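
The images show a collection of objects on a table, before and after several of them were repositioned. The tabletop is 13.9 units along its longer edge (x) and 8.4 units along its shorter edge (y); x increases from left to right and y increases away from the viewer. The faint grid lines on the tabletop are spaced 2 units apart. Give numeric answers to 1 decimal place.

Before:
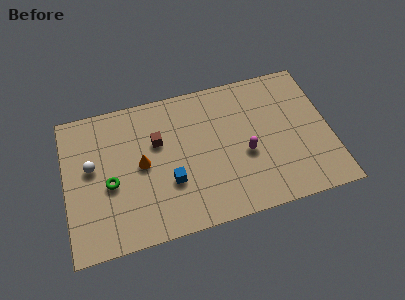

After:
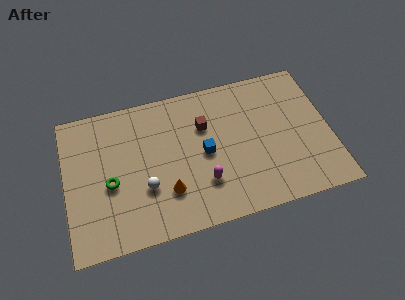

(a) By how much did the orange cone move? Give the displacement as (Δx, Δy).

(1.2, -1.9)

The orange cone started near (4.0, 4.3) and ended near (5.2, 2.4).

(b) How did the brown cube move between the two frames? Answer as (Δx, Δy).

(2.5, 0.3)

The brown cube was at about (4.9, 5.4) and moved to about (7.4, 5.7).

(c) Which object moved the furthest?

the white sphere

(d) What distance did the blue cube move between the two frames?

2.2

From (5.4, 2.9) to (7.3, 4.1), the blue cube covered √(1.9² + 1.2²) ≈ 2.2 units.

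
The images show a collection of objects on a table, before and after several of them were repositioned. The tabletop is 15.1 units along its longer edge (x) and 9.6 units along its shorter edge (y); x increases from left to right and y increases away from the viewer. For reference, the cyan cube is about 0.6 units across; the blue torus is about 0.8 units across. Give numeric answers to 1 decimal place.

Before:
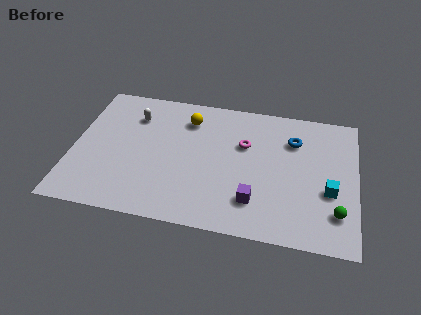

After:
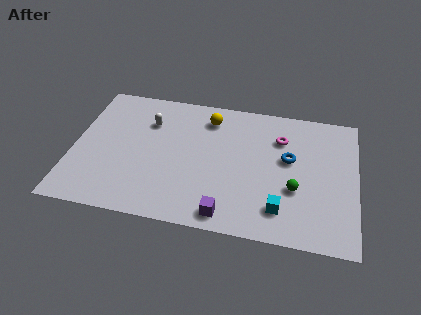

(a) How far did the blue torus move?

1.4

The blue torus moved from about (11.7, 7.0) to (11.5, 5.6), a distance of √(0.2² + 1.4²) ≈ 1.4.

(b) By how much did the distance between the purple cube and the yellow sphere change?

+0.4

Before: roughly 6.4 units apart; after: 6.8. That's 0.4 units further apart.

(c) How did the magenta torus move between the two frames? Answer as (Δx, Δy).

(1.9, 0.8)

From the two frames, the magenta torus sits at roughly (9.1, 6.2) before and (11.0, 7.0) after.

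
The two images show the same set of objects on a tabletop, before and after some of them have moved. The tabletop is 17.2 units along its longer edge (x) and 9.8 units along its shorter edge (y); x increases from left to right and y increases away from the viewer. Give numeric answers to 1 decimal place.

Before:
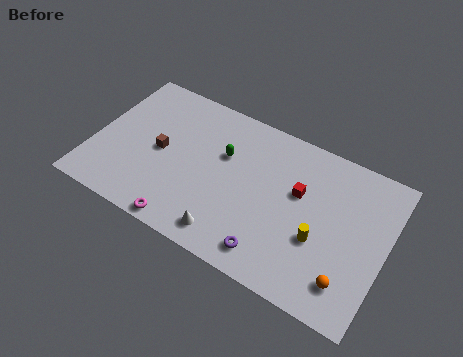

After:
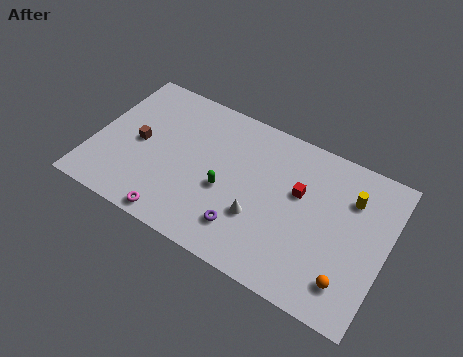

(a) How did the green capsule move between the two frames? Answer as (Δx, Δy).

(0.4, -2.2)

From the two frames, the green capsule sits at roughly (7.5, 6.3) before and (7.9, 4.1) after.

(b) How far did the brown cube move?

1.3

The brown cube moved from about (3.9, 4.8) to (2.6, 4.8), a distance of √(1.3² + 0.0²) ≈ 1.3.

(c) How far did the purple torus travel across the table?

1.8

The purple torus moved from about (11.0, 1.5) to (9.3, 2.2), a distance of √(1.7² + 0.7²) ≈ 1.8.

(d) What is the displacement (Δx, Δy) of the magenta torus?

(-0.6, 0.1)

The magenta torus was at about (6.0, 0.8) and moved to about (5.4, 0.9).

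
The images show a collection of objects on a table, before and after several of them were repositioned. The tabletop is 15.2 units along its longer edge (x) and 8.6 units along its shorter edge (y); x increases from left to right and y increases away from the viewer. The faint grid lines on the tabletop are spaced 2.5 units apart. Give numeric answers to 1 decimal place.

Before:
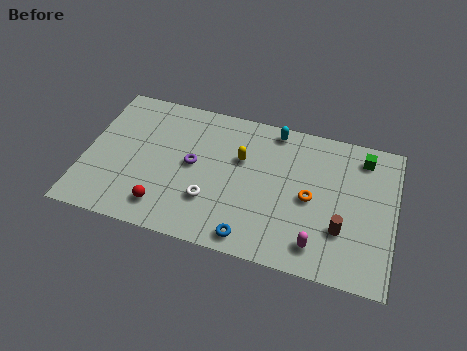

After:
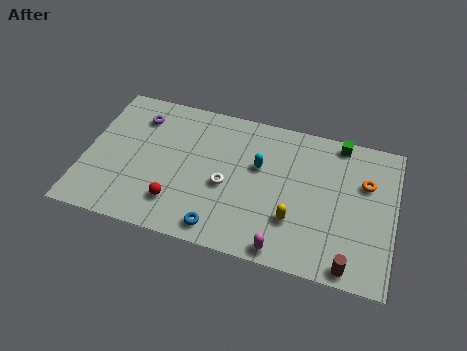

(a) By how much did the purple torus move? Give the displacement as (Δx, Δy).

(-2.9, 2.2)

The purple torus started near (5.3, 4.5) and ended near (2.4, 6.7).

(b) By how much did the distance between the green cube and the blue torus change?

+0.6

They were about 8.0 units apart before and 8.6 after — 0.6 units further apart.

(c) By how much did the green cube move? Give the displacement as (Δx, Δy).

(-1.2, 0.6)

From the two frames, the green cube sits at roughly (13.5, 7.2) before and (12.3, 7.8) after.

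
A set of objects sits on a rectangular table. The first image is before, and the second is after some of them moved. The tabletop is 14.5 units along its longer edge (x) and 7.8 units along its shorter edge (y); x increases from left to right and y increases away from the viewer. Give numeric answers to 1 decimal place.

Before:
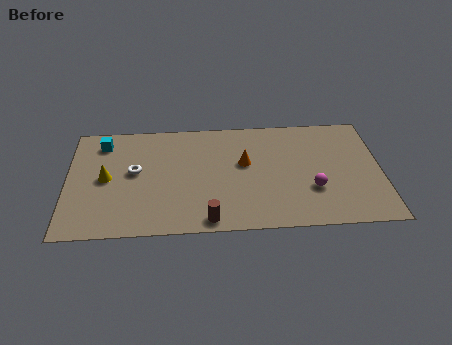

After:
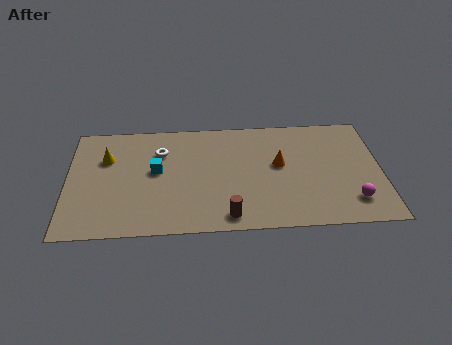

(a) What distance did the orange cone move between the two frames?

1.6

The orange cone moved from about (8.2, 4.6) to (9.8, 4.4), a distance of √(1.6² + 0.2²) ≈ 1.6.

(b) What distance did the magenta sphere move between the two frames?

2.0

The magenta sphere was near (11.3, 2.6) before and (13.1, 1.7) after, so it travelled √(1.8² + 0.9²) ≈ 2.0 units.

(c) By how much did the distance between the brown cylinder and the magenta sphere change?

+0.6

The distance was about 5.1 in the first image and 5.7 in the second, so they moved 0.6 units further apart.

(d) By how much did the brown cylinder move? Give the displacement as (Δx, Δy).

(0.9, 0.2)

From the two frames, the brown cylinder sits at roughly (6.5, 0.8) before and (7.4, 1.0) after.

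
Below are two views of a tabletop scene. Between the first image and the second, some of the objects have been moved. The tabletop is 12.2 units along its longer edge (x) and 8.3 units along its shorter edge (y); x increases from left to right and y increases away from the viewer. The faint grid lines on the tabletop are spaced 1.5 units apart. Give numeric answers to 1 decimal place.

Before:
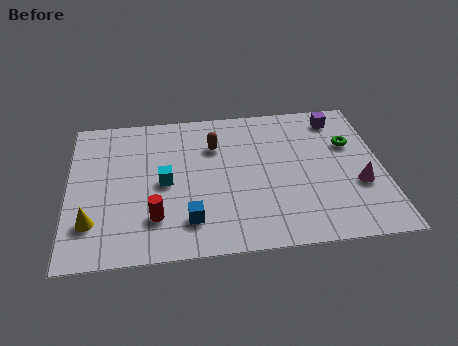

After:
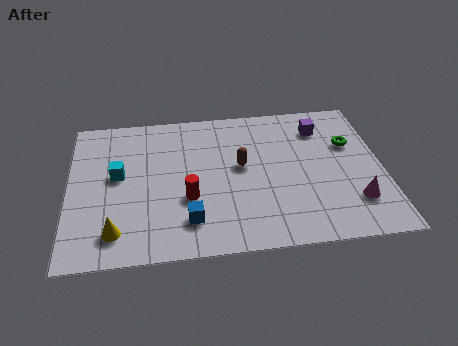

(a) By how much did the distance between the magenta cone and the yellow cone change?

-1.1

Before: roughly 10.3 units apart; after: 9.2. That's 1.1 units closer together.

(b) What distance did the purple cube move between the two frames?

0.9

From (10.6, 7.0) to (9.9, 6.5), the purple cube covered √(0.7² + 0.5²) ≈ 0.9 units.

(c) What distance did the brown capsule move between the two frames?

1.6

The brown capsule was near (5.7, 5.9) before and (6.7, 4.6) after, so it travelled √(1.0² + 1.3²) ≈ 1.6 units.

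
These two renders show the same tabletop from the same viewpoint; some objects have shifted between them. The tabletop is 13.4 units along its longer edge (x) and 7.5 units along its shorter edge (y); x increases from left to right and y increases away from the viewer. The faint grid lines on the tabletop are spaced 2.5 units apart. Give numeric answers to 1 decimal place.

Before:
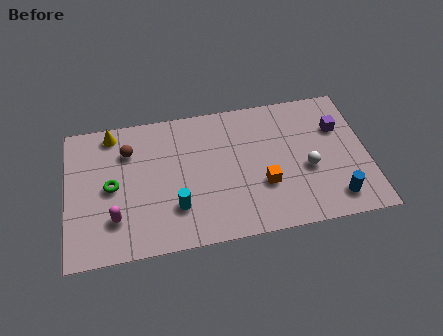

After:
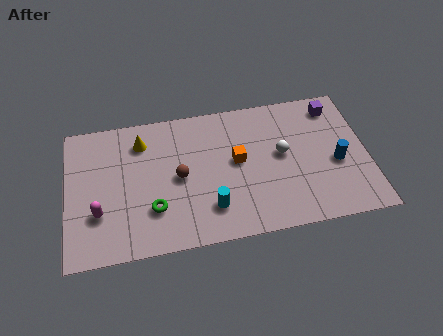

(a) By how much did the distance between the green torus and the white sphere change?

-2.6

Before: roughly 8.7 units apart; after: 6.1. That's 2.6 units closer together.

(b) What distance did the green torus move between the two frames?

2.3

The green torus was near (2.0, 3.7) before and (3.8, 2.2) after, so it travelled √(1.8² + 1.5²) ≈ 2.3 units.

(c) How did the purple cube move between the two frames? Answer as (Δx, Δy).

(-0.1, 1.2)

The purple cube started near (12.2, 5.1) and ended near (12.1, 6.3).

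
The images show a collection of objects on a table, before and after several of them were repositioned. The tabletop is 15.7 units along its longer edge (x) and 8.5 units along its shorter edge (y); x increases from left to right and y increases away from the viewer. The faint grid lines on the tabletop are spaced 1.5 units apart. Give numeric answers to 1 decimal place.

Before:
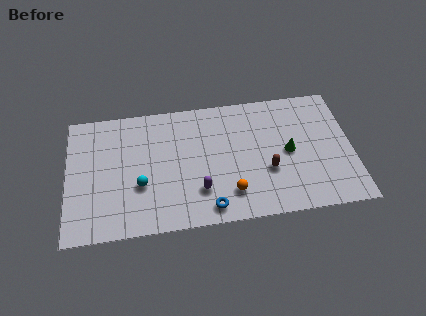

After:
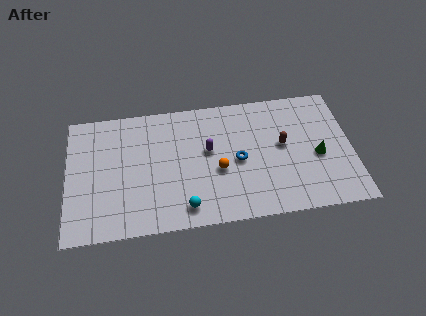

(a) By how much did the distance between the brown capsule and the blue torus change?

-1.3

Before: roughly 3.9 units apart; after: 2.6. That's 1.3 units closer together.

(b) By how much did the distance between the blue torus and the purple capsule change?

+0.5

The distance was about 1.3 in the first image and 1.8 in the second, so they moved 0.5 units further apart.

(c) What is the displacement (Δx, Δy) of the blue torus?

(1.7, 2.9)

The blue torus started near (7.7, 1.1) and ended near (9.4, 4.0).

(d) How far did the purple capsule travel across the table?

2.7

From (7.2, 2.3) to (7.8, 4.9), the purple capsule covered √(0.6² + 2.6²) ≈ 2.7 units.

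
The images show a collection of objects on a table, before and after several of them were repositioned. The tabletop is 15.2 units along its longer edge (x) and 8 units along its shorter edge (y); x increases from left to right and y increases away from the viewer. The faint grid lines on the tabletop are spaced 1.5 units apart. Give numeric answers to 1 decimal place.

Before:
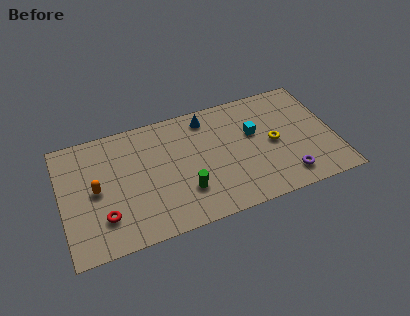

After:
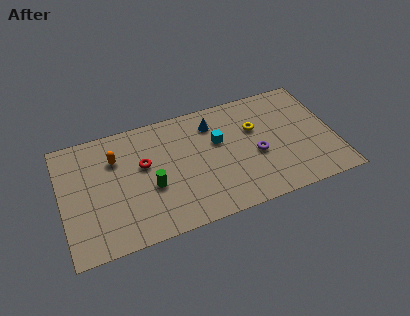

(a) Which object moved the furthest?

the red torus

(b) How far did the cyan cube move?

2.0

From (10.8, 4.9) to (8.8, 5.0), the cyan cube covered √(2.0² + 0.1²) ≈ 2.0 units.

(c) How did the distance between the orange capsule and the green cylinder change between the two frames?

-2.0

Before: roughly 5.1 units apart; after: 3.1. That's 2.0 units closer together.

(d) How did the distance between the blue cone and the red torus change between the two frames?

-3.4

Before: roughly 7.7 units apart; after: 4.3. That's 3.4 units closer together.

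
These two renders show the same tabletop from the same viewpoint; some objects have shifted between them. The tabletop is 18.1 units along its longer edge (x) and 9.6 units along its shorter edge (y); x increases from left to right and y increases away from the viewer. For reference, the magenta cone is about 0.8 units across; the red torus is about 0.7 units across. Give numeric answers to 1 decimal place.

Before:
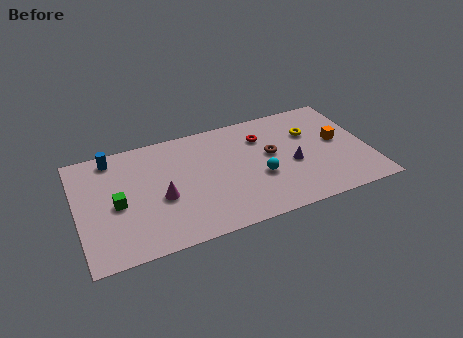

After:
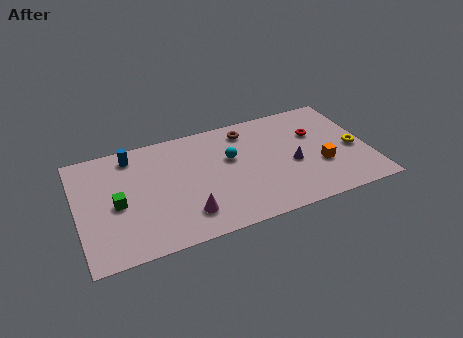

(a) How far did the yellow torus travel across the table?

3.4

The yellow torus was near (14.7, 6.5) before and (17.2, 4.2) after, so it travelled √(2.5² + 2.3²) ≈ 3.4 units.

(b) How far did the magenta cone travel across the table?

2.4

The magenta cone was near (5.1, 4.0) before and (6.5, 2.1) after, so it travelled √(1.4² + 1.9²) ≈ 2.4 units.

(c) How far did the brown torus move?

2.9

The brown torus was near (12.1, 5.4) before and (10.8, 8.0) after, so it travelled √(1.3² + 2.6²) ≈ 2.9 units.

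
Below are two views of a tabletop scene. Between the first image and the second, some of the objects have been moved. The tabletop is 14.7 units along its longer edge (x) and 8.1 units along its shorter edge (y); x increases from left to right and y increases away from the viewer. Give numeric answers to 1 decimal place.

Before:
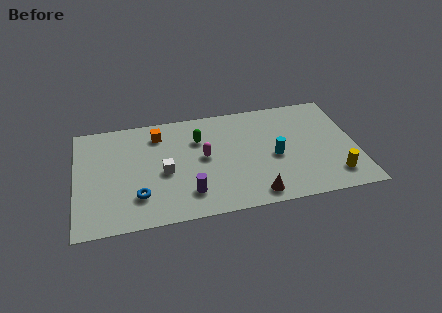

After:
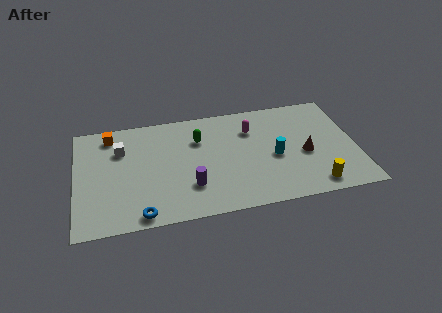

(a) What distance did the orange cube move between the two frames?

2.5

From (4.4, 6.5) to (1.9, 6.9), the orange cube covered √(2.5² + 0.4²) ≈ 2.5 units.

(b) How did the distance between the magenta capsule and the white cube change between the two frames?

+4.7

Before: roughly 2.2 units apart; after: 6.9. That's 4.7 units further apart.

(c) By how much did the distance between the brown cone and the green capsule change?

+0.5

The distance was about 5.4 in the first image and 5.9 in the second, so they moved 0.5 units further apart.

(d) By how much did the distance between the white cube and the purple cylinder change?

+2.7

Before: roughly 2.2 units apart; after: 4.9. That's 2.7 units further apart.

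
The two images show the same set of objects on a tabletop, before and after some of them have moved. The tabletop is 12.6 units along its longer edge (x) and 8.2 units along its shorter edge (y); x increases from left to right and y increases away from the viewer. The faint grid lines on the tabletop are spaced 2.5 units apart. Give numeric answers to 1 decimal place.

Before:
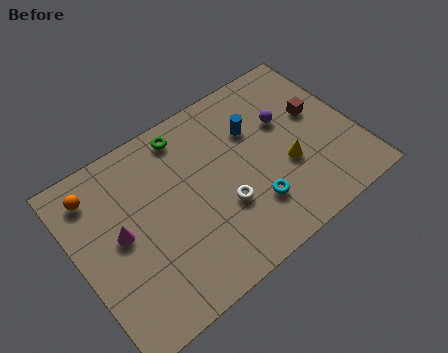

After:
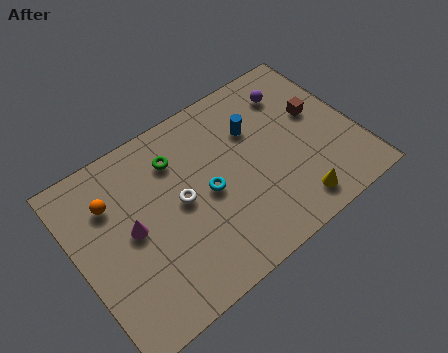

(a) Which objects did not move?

the brown cube and the blue cylinder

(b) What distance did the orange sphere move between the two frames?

1.0

From (1.2, 6.7) to (1.8, 5.9), the orange sphere covered √(0.6² + 0.8²) ≈ 1.0 units.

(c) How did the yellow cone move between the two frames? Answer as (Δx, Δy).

(-0.1, -1.9)

The yellow cone started near (9.3, 3.1) and ended near (9.2, 1.2).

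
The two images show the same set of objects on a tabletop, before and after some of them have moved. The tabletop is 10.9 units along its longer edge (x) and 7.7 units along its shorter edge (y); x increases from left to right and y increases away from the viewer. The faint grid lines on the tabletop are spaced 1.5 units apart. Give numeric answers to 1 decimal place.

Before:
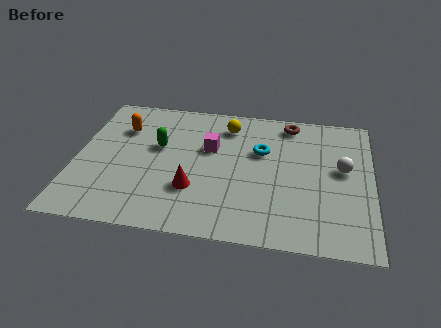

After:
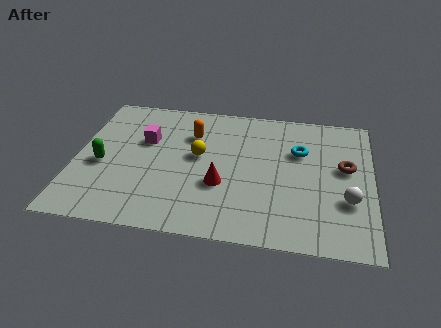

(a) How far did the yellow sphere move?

2.1

From (5.5, 6.2) to (4.5, 4.3), the yellow sphere covered √(1.0² + 1.9²) ≈ 2.1 units.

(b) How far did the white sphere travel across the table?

1.7

The white sphere was near (9.8, 4.3) before and (10.0, 2.6) after, so it travelled √(0.2² + 1.7²) ≈ 1.7 units.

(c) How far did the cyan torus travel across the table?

1.4

From (6.8, 4.9) to (8.2, 5.1), the cyan torus covered √(1.4² + 0.2²) ≈ 1.4 units.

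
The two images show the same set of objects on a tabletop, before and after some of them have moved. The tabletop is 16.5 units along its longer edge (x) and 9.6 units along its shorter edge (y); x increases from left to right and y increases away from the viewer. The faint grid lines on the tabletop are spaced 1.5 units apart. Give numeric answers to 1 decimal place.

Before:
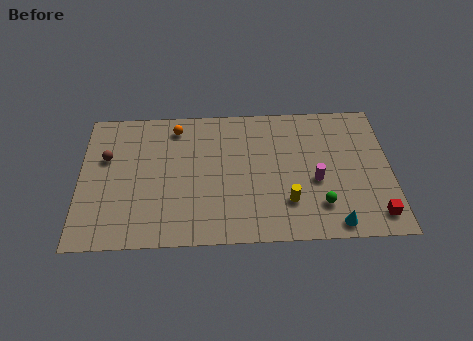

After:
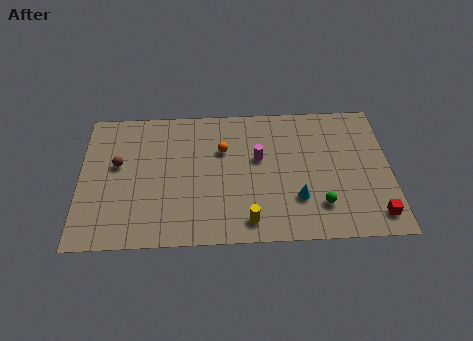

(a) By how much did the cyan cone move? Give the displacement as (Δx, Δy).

(-1.9, 1.8)

The cyan cone started near (13.4, 1.0) and ended near (11.5, 2.8).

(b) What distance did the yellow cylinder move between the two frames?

2.4

The yellow cylinder was near (11.0, 2.6) before and (8.9, 1.4) after, so it travelled √(2.1² + 1.2²) ≈ 2.4 units.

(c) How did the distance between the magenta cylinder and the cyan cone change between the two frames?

+0.4

The distance was about 3.1 in the first image and 3.5 in the second, so they moved 0.4 units further apart.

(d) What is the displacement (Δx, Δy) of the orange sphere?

(2.5, -1.7)

The orange sphere started near (5.1, 8.1) and ended near (7.6, 6.4).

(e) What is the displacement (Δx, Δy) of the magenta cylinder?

(-3.0, 1.7)

From the two frames, the magenta cylinder sits at roughly (12.5, 4.0) before and (9.5, 5.7) after.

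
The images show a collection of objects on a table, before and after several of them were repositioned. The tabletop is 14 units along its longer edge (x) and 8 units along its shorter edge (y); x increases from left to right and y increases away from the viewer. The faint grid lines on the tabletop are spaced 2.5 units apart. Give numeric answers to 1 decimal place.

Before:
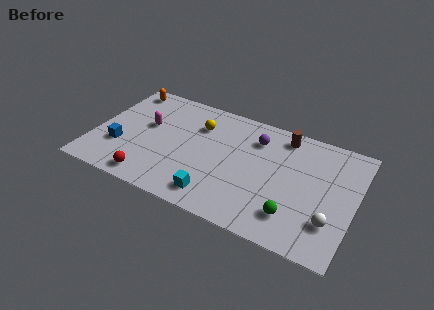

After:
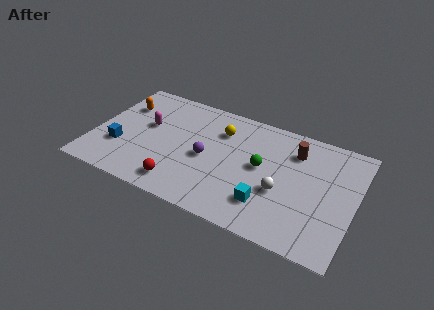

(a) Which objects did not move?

the blue cube and the magenta capsule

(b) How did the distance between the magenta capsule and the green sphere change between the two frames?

-2.5

They were about 8.8 units apart before and 6.3 after — 2.5 units closer together.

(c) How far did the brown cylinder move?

1.1

The brown cylinder was near (9.9, 6.9) before and (10.6, 6.1) after, so it travelled √(0.7² + 0.8²) ≈ 1.1 units.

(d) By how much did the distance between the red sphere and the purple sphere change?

-4.6

Before: roughly 7.2 units apart; after: 2.6. That's 4.6 units closer together.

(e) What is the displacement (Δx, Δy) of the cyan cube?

(2.7, 0.7)

The cyan cube started near (6.9, 1.3) and ended near (9.6, 2.0).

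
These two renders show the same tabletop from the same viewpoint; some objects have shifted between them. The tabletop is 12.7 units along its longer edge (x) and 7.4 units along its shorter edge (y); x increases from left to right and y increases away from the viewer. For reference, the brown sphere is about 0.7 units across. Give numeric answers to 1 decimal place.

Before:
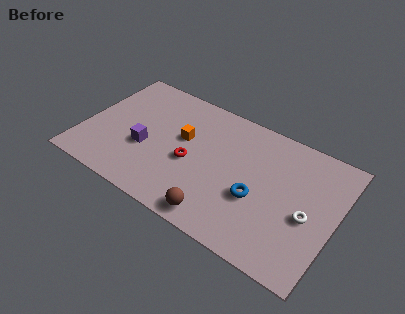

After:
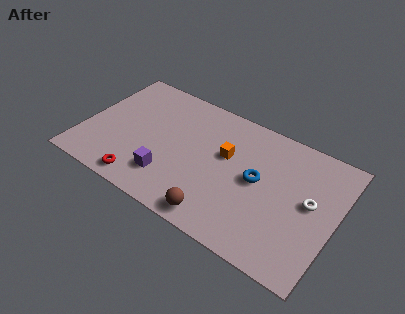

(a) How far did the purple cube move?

1.8

From (3.2, 2.9) to (4.6, 1.8), the purple cube covered √(1.4² + 1.1²) ≈ 1.8 units.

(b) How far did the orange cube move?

2.2

The orange cube was near (4.9, 4.4) before and (7.1, 4.5) after, so it travelled √(2.2² + 0.1²) ≈ 2.2 units.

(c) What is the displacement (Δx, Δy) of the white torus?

(0.0, 0.8)

The white torus was at about (11.4, 3.2) and moved to about (11.4, 4.0).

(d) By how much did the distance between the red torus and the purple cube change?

-0.8

They were about 2.3 units apart before and 1.5 after — 0.8 units closer together.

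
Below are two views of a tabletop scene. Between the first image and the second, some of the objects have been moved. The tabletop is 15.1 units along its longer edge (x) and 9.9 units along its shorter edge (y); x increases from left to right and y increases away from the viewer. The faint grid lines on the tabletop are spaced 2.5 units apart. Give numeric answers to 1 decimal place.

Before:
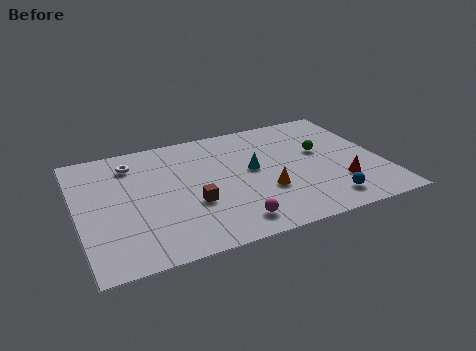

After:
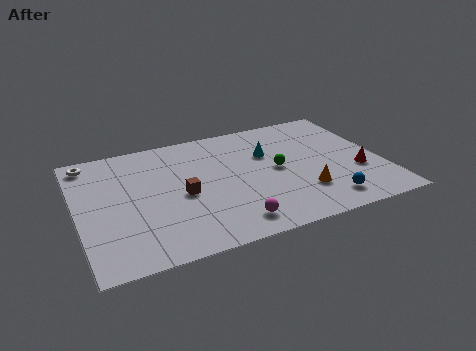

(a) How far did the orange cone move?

1.9

The orange cone was near (9.1, 3.4) before and (10.9, 2.7) after, so it travelled √(1.8² + 0.7²) ≈ 1.9 units.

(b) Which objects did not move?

the magenta sphere and the blue sphere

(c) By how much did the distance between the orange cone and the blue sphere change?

-1.8

Before: roughly 3.3 units apart; after: 1.5. That's 1.8 units closer together.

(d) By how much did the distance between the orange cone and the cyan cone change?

+2.0

Before: roughly 2.0 units apart; after: 4.0. That's 2.0 units further apart.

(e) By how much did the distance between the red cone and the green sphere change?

+1.1

Before: roughly 3.1 units apart; after: 4.2. That's 1.1 units further apart.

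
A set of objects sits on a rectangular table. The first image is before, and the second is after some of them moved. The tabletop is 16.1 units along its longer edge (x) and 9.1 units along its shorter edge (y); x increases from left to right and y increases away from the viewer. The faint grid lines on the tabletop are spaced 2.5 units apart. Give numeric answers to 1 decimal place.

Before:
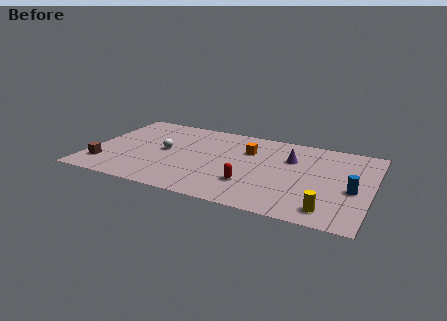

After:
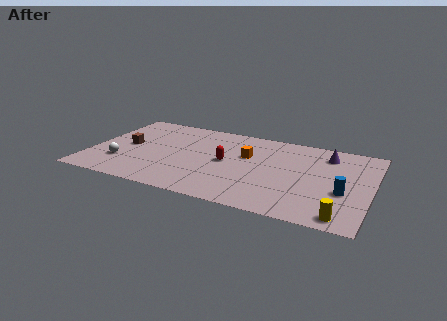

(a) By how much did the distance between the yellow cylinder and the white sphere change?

+2.7

They were about 10.2 units apart before and 12.9 after — 2.7 units further apart.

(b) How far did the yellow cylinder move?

0.9

The yellow cylinder was near (13.9, 1.4) before and (14.7, 1.0) after, so it travelled √(0.8² + 0.4²) ≈ 0.9 units.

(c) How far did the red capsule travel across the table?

2.6

The red capsule was near (9.4, 2.6) before and (7.8, 4.6) after, so it travelled √(1.6² + 2.0²) ≈ 2.6 units.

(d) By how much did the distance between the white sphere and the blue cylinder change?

+1.8

Before: roughly 10.9 units apart; after: 12.7. That's 1.8 units further apart.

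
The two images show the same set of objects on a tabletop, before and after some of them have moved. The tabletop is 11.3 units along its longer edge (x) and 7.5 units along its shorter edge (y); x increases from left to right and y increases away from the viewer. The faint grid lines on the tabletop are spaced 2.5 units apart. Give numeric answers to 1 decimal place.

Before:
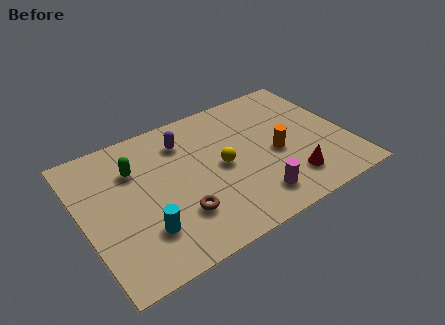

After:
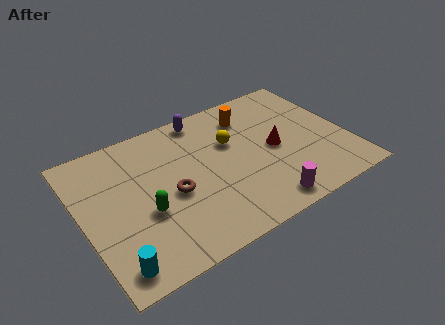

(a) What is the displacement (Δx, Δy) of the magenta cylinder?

(0.3, -0.5)

From the two frames, the magenta cylinder sits at roughly (6.9, 1.4) before and (7.2, 0.9) after.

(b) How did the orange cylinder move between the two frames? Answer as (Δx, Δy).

(-0.7, 2.6)

The orange cylinder was at about (8.2, 3.3) and moved to about (7.5, 5.9).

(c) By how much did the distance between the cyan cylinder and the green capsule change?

-0.8

They were about 3.3 units apart before and 2.5 after — 0.8 units closer together.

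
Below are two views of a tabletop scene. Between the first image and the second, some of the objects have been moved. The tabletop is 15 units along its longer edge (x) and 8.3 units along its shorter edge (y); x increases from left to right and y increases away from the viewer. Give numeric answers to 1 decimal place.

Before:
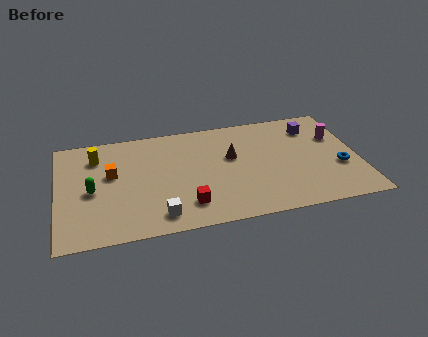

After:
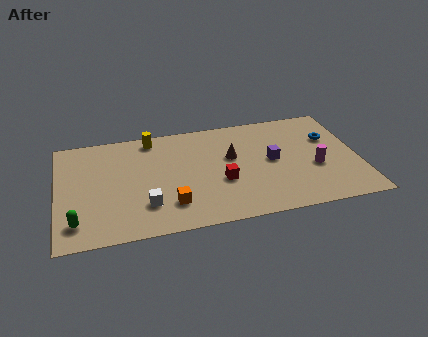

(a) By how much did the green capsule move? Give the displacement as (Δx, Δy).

(-0.8, -2.2)

From the two frames, the green capsule sits at roughly (1.7, 3.8) before and (0.9, 1.6) after.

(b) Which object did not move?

the brown cone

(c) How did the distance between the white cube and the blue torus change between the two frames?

+0.7

They were about 9.3 units apart before and 10.0 after — 0.7 units further apart.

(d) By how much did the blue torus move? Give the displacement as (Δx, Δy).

(-0.3, 2.4)

The blue torus started near (14.0, 3.1) and ended near (13.7, 5.5).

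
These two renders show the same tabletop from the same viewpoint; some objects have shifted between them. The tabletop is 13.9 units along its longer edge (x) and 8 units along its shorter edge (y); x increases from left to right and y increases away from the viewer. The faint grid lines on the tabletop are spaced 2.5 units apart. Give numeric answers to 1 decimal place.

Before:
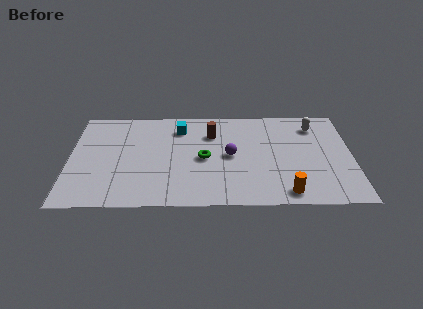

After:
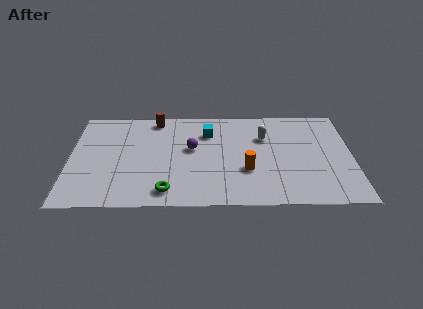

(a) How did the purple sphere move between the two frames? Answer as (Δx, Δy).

(-1.9, 0.6)

The purple sphere was at about (7.9, 4.0) and moved to about (6.0, 4.6).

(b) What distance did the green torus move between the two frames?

3.2

The green torus was near (6.6, 3.8) before and (4.8, 1.2) after, so it travelled √(1.8² + 2.6²) ≈ 3.2 units.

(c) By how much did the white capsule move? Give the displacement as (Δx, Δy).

(-2.5, -0.9)

The white capsule started near (12.1, 6.4) and ended near (9.6, 5.5).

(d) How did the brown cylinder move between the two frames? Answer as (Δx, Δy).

(-2.8, 1.3)

The brown cylinder was at about (7.0, 5.8) and moved to about (4.2, 7.1).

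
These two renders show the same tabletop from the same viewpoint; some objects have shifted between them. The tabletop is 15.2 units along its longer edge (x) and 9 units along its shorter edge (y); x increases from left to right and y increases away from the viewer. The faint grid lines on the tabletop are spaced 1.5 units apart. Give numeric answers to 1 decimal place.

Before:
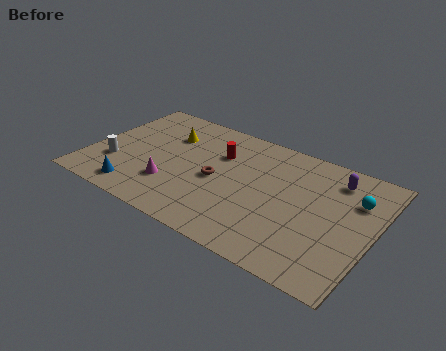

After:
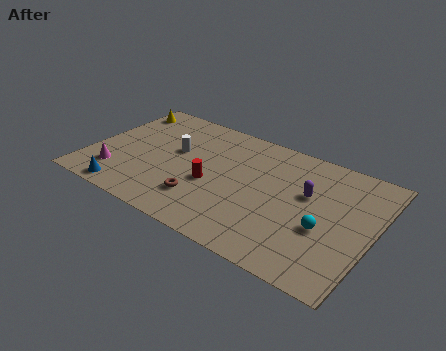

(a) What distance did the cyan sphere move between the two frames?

3.0

The cyan sphere was near (14.0, 6.3) before and (12.8, 3.5) after, so it travelled √(1.2² + 2.8²) ≈ 3.0 units.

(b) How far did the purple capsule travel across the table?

2.2

The purple capsule was near (12.8, 7.3) before and (11.6, 5.5) after, so it travelled √(1.2² + 1.8²) ≈ 2.2 units.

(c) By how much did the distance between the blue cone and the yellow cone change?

+1.6

They were about 5.2 units apart before and 6.8 after — 1.6 units further apart.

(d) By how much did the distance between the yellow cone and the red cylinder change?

+4.0

The distance was about 2.9 in the first image and 6.9 in the second, so they moved 4.0 units further apart.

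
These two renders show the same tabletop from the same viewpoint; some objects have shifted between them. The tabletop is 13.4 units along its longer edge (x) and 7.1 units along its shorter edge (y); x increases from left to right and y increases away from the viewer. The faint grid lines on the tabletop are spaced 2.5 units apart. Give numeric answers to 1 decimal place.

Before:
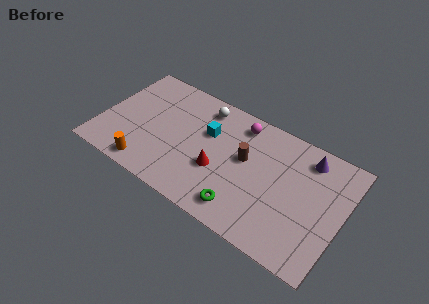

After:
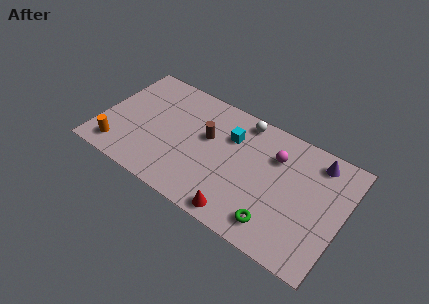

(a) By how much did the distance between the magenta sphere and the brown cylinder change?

+1.8

Before: roughly 2.0 units apart; after: 3.8. That's 1.8 units further apart.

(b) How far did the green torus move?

1.8

The green torus moved from about (8.3, 1.2) to (10.1, 1.3), a distance of √(1.8² + 0.1²) ≈ 1.8.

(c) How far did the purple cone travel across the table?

0.5

The purple cone moved from about (11.2, 5.9) to (11.7, 6.0), a distance of √(0.5² + 0.1²) ≈ 0.5.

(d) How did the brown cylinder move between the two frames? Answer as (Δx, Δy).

(-2.2, 0.2)

The brown cylinder started near (8.0, 4.1) and ended near (5.8, 4.3).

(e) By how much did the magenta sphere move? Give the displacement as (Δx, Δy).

(2.1, -0.9)

From the two frames, the magenta sphere sits at roughly (7.4, 6.0) before and (9.5, 5.1) after.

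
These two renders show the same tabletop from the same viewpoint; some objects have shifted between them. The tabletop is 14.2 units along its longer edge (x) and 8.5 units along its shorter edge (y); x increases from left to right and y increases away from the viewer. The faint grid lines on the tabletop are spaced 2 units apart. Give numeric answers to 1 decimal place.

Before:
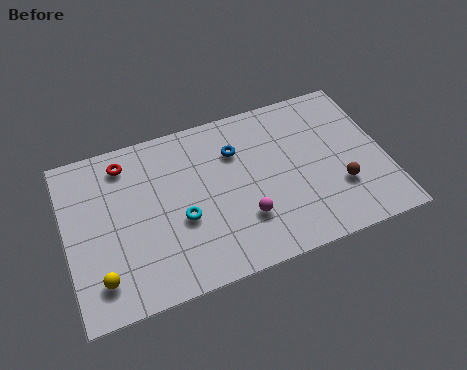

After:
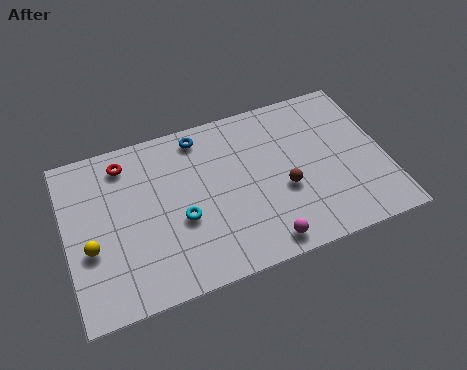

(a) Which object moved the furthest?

the brown sphere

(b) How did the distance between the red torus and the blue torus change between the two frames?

-1.6

The distance was about 5.0 in the first image and 3.4 in the second, so they moved 1.6 units closer together.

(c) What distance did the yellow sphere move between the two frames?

1.6

The yellow sphere was near (1.3, 1.7) before and (1.0, 3.3) after, so it travelled √(0.3² + 1.6²) ≈ 1.6 units.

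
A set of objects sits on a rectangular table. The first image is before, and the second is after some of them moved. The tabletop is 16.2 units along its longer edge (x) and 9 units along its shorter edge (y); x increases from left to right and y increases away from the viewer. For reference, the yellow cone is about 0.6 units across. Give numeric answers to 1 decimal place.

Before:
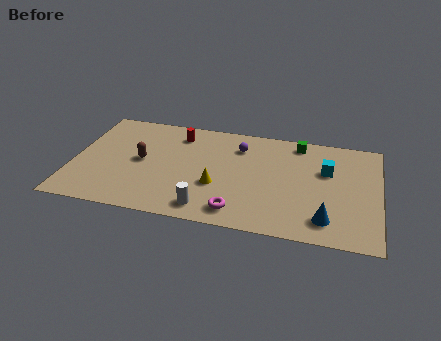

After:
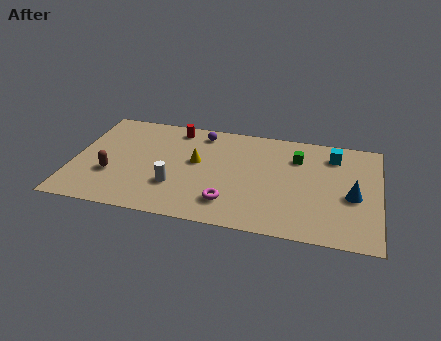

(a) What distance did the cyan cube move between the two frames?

1.4

The cyan cube was near (13.4, 5.8) before and (13.7, 7.2) after, so it travelled √(0.3² + 1.4²) ≈ 1.4 units.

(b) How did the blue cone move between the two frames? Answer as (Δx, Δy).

(1.3, 2.2)

From the two frames, the blue cone sits at roughly (13.5, 1.7) before and (14.8, 3.9) after.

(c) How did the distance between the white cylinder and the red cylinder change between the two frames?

-1.3

They were about 6.3 units apart before and 5.0 after — 1.3 units closer together.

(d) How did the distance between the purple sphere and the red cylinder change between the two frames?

-1.9

Before: roughly 3.3 units apart; after: 1.4. That's 1.9 units closer together.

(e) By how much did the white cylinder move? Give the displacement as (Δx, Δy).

(-1.8, 1.5)

The white cylinder was at about (7.3, 1.3) and moved to about (5.5, 2.8).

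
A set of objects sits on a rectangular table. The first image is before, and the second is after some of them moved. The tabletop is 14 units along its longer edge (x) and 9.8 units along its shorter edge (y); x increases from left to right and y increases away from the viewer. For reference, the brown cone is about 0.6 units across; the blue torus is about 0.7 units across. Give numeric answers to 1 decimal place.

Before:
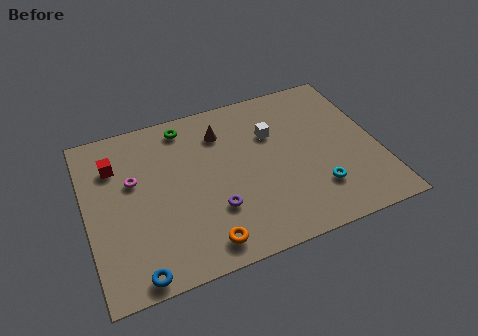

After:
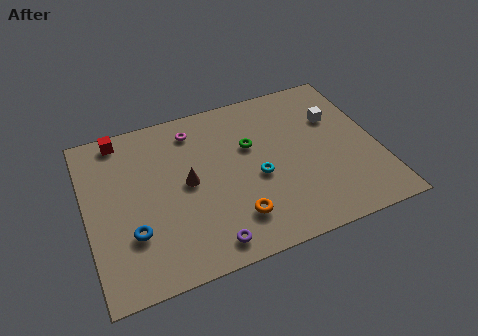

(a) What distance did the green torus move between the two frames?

3.8

The green torus was near (5.0, 8.5) before and (8.0, 6.2) after, so it travelled √(3.0² + 2.3²) ≈ 3.8 units.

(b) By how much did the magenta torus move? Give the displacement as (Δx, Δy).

(3.1, 2.1)

The magenta torus started near (2.3, 6.0) and ended near (5.4, 8.1).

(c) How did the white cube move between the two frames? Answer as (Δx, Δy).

(3.1, 0.0)

The white cube started near (9.1, 6.6) and ended near (12.2, 6.6).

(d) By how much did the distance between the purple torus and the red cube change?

+2.3

The distance was about 6.1 in the first image and 8.4 in the second, so they moved 2.3 units further apart.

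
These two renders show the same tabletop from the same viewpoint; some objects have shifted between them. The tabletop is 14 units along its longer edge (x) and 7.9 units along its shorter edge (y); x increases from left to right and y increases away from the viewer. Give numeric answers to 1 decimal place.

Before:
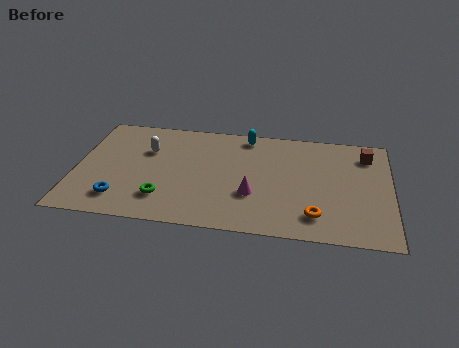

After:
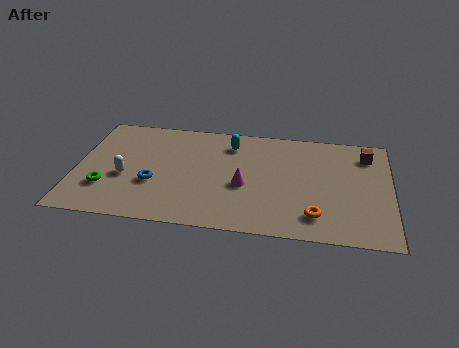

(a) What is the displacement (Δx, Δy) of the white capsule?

(-0.9, -2.1)

The white capsule started near (3.1, 5.3) and ended near (2.2, 3.2).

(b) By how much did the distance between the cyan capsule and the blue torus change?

-2.9

They were about 7.6 units apart before and 4.7 after — 2.9 units closer together.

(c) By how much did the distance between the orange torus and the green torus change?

+2.6

The distance was about 6.7 in the first image and 9.3 in the second, so they moved 2.6 units further apart.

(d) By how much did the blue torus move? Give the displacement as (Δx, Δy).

(1.4, 1.3)

From the two frames, the blue torus sits at roughly (2.1, 1.6) before and (3.5, 2.9) after.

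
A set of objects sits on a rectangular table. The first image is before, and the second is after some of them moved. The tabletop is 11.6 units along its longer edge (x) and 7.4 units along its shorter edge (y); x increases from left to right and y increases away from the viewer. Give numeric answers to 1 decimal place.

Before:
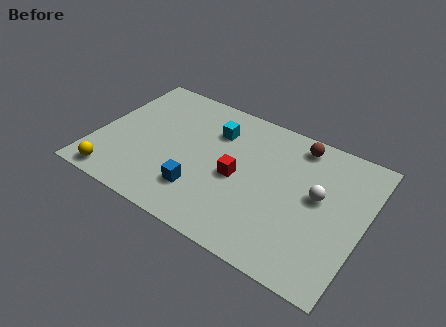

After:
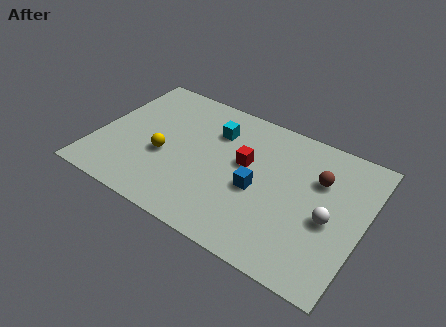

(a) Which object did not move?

the cyan cube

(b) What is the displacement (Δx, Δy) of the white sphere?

(0.6, -0.9)

From the two frames, the white sphere sits at roughly (9.6, 4.1) before and (10.2, 3.2) after.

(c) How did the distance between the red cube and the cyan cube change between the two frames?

-0.5

Before: roughly 2.4 units apart; after: 1.9. That's 0.5 units closer together.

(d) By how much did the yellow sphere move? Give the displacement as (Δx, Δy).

(1.8, 2.2)

From the two frames, the yellow sphere sits at roughly (1.2, 0.8) before and (3.0, 3.0) after.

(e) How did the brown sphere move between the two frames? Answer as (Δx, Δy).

(1.1, -1.4)

The brown sphere was at about (8.4, 6.4) and moved to about (9.5, 5.0).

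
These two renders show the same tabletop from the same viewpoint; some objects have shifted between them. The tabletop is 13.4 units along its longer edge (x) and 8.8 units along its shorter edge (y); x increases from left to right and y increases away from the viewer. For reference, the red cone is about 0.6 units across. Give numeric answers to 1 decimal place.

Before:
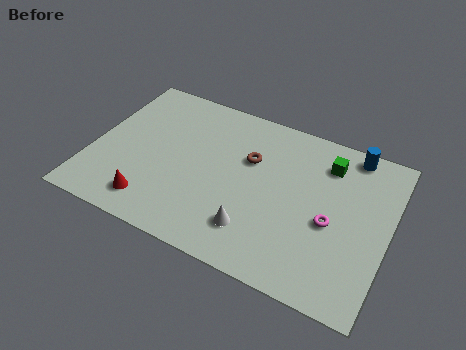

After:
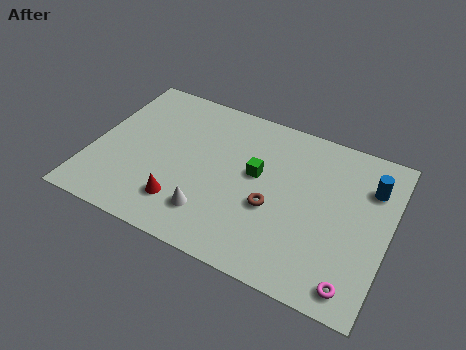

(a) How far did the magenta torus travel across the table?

3.0

The magenta torus moved from about (10.9, 3.8) to (12.2, 1.1), a distance of √(1.3² + 2.7²) ≈ 3.0.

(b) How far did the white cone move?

2.0

The white cone was near (7.7, 2.0) before and (5.7, 2.0) after, so it travelled √(2.0² + 0.0²) ≈ 2.0 units.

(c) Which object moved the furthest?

the green cube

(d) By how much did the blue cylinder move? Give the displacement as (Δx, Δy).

(1.0, -1.5)

The blue cylinder was at about (11.4, 7.9) and moved to about (12.4, 6.4).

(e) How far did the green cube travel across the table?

3.6

From (10.4, 6.9) to (7.4, 5.0), the green cube covered √(3.0² + 1.9²) ≈ 3.6 units.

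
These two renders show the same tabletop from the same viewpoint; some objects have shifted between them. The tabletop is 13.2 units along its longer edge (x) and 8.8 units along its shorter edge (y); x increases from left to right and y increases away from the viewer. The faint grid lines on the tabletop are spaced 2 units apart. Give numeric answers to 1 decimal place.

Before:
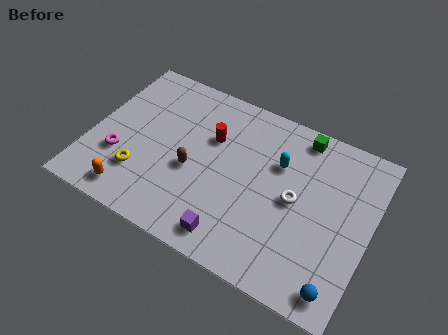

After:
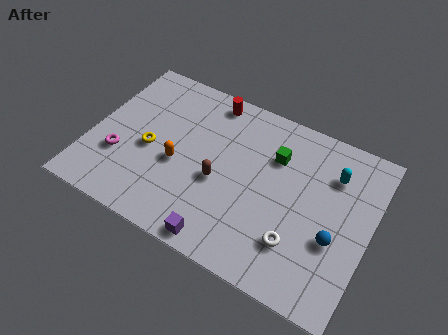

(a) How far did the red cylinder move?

2.0

The red cylinder was near (5.5, 5.8) before and (5.1, 7.8) after, so it travelled √(0.4² + 2.0²) ≈ 2.0 units.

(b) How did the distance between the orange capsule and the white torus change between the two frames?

-1.9

Before: roughly 8.0 units apart; after: 6.1. That's 1.9 units closer together.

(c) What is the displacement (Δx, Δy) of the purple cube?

(-0.4, -0.4)

The purple cube started near (7.2, 1.2) and ended near (6.8, 0.8).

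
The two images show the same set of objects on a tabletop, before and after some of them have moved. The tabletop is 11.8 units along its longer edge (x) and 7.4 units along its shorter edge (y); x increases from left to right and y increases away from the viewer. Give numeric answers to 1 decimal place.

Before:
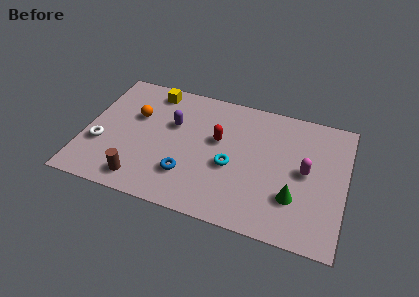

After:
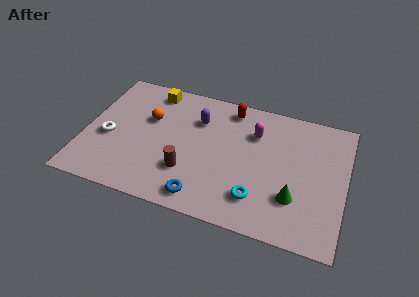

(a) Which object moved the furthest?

the magenta capsule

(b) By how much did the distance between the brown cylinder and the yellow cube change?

-0.6

Before: roughly 5.3 units apart; after: 4.7. That's 0.6 units closer together.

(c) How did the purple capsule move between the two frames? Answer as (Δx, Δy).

(1.1, 0.6)

From the two frames, the purple capsule sits at roughly (3.9, 4.7) before and (5.0, 5.3) after.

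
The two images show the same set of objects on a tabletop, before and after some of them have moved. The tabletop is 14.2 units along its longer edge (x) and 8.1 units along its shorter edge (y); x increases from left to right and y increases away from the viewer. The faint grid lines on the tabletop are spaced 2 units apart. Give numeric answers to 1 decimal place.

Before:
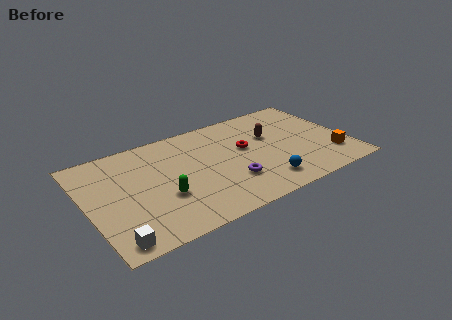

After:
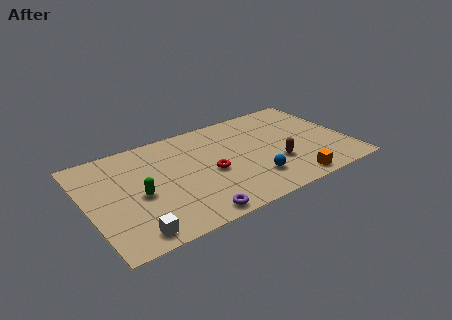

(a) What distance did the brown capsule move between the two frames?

2.4

From (10.2, 5.1) to (10.1, 2.7), the brown capsule covered √(0.1² + 2.4²) ≈ 2.4 units.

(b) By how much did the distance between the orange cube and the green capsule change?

-0.9

Before: roughly 9.2 units apart; after: 8.3. That's 0.9 units closer together.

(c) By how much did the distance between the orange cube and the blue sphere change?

-1.7

The distance was about 3.9 in the first image and 2.2 in the second, so they moved 1.7 units closer together.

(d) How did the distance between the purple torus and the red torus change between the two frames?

+0.5

They were about 2.6 units apart before and 3.1 after — 0.5 units further apart.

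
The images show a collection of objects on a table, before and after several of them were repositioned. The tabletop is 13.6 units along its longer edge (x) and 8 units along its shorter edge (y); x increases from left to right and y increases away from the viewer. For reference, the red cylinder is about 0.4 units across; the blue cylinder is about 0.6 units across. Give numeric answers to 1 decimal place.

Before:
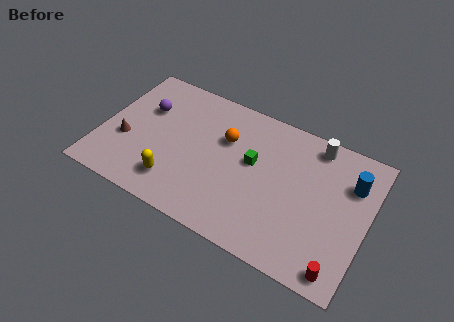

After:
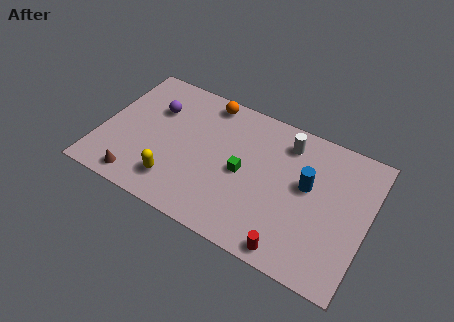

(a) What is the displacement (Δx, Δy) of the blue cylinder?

(-2.1, -1.1)

The blue cylinder was at about (12.6, 5.7) and moved to about (10.5, 4.6).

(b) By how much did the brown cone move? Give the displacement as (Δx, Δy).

(1.0, -2.0)

From the two frames, the brown cone sits at roughly (1.3, 3.0) before and (2.3, 1.0) after.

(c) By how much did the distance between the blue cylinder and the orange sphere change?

-0.4

Before: roughly 6.4 units apart; after: 6.0. That's 0.4 units closer together.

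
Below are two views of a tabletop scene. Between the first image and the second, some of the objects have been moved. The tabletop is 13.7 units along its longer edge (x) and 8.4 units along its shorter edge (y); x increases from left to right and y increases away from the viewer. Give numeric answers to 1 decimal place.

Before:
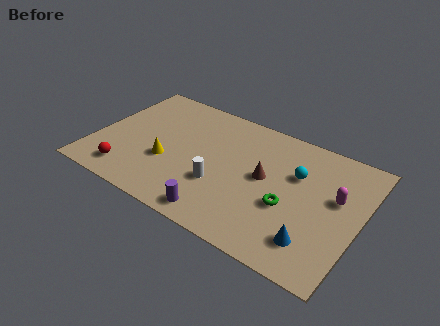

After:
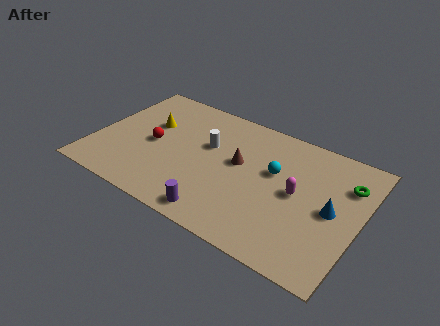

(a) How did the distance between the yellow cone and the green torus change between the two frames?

+3.9

Before: roughly 6.3 units apart; after: 10.2. That's 3.9 units further apart.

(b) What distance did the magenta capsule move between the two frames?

2.0

The magenta capsule was near (12.4, 5.0) before and (10.5, 4.3) after, so it travelled √(1.9² + 0.7²) ≈ 2.0 units.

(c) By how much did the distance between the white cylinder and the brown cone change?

-0.9

They were about 2.6 units apart before and 1.7 after — 0.9 units closer together.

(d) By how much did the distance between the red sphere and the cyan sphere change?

-2.9

The distance was about 9.2 in the first image and 6.3 in the second, so they moved 2.9 units closer together.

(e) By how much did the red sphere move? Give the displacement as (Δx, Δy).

(0.9, 2.6)

The red sphere was at about (2.1, 1.4) and moved to about (3.0, 4.0).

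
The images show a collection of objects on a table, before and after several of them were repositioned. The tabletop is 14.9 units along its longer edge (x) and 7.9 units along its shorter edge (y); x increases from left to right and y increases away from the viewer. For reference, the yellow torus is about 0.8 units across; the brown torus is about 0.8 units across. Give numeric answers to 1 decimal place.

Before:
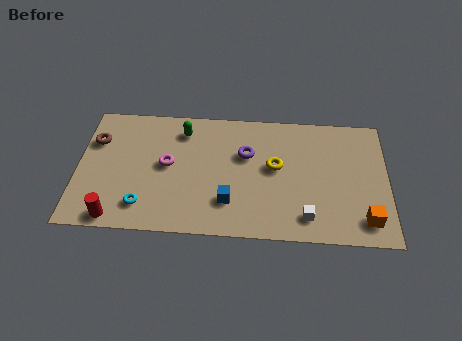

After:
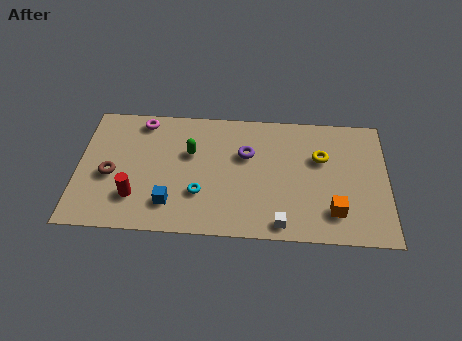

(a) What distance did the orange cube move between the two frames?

1.6

The orange cube moved from about (13.8, 1.4) to (12.3, 1.8), a distance of √(1.5² + 0.4²) ≈ 1.6.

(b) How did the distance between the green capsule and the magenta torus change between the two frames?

+0.8

Before: roughly 2.3 units apart; after: 3.1. That's 0.8 units further apart.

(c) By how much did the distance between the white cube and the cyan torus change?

-3.6

Before: roughly 7.8 units apart; after: 4.2. That's 3.6 units closer together.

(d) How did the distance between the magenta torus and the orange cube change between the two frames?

+0.7

Before: roughly 9.9 units apart; after: 10.6. That's 0.7 units further apart.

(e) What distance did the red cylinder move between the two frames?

1.6

The red cylinder moved from about (1.9, 0.8) to (2.8, 2.1), a distance of √(0.9² + 1.3²) ≈ 1.6.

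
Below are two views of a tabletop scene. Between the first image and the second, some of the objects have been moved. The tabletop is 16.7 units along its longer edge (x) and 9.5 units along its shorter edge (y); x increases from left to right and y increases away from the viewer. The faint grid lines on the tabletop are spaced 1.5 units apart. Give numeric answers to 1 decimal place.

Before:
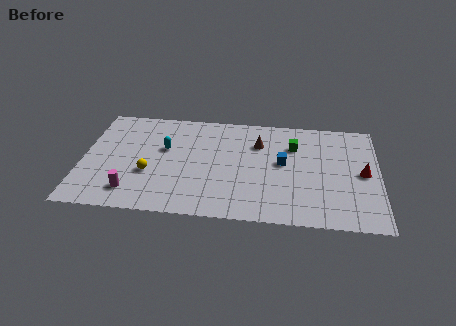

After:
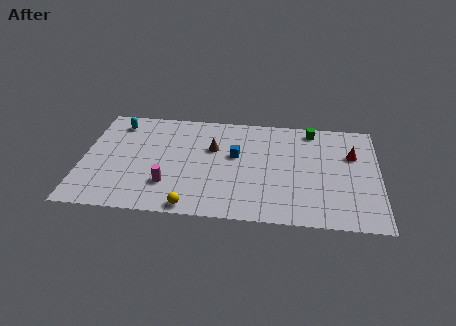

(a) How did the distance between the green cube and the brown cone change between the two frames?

+4.1

They were about 2.0 units apart before and 6.1 after — 4.1 units further apart.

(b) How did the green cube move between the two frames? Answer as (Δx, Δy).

(1.0, 1.6)

The green cube started near (11.9, 6.8) and ended near (12.9, 8.4).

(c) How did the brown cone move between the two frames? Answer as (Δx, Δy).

(-2.6, -0.7)

From the two frames, the brown cone sits at roughly (9.9, 6.8) before and (7.3, 6.1) after.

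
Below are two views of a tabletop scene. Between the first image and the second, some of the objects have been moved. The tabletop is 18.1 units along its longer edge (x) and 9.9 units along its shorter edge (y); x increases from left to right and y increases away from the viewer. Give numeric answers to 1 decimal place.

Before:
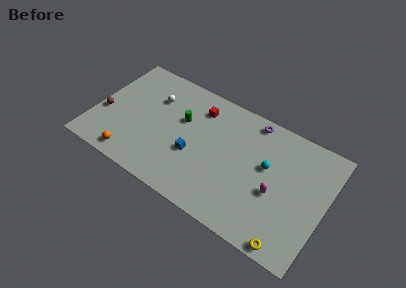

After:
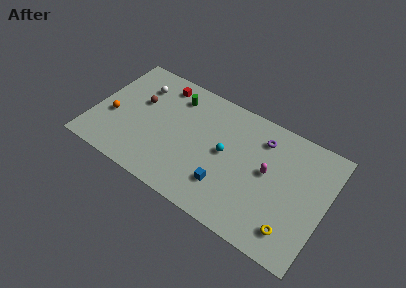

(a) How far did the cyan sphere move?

3.3

The cyan sphere was near (13.5, 5.8) before and (10.3, 5.2) after, so it travelled √(3.2² + 0.6²) ≈ 3.3 units.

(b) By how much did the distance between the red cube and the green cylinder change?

-0.6

Before: roughly 1.9 units apart; after: 1.3. That's 0.6 units closer together.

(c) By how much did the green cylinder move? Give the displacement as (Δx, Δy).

(-0.8, 1.7)

From the two frames, the green cylinder sits at roughly (6.7, 6.2) before and (5.9, 7.9) after.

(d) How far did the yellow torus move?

1.1

The yellow torus was near (16.0, 0.8) before and (16.0, 1.9) after, so it travelled √(0.0² + 1.1²) ≈ 1.1 units.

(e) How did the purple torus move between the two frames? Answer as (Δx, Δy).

(0.9, -1.1)

From the two frames, the purple torus sits at roughly (11.9, 8.9) before and (12.8, 7.8) after.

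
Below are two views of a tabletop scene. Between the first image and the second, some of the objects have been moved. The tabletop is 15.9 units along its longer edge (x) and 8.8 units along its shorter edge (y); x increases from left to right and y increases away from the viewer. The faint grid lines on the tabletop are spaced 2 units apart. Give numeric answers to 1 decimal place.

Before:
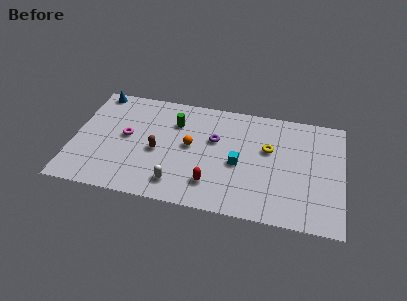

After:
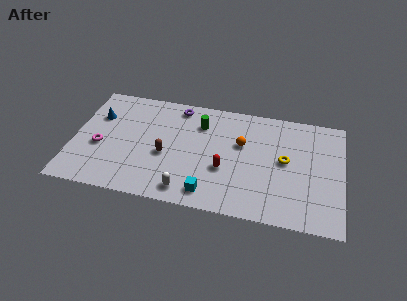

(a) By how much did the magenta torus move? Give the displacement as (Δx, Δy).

(-1.5, -1.1)

The magenta torus was at about (3.1, 4.7) and moved to about (1.6, 3.6).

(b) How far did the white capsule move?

0.7

The white capsule was near (6.3, 1.6) before and (6.9, 1.2) after, so it travelled √(0.6² + 0.4²) ≈ 0.7 units.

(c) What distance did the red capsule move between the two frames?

1.5

From (8.3, 2.0) to (9.0, 3.3), the red capsule covered √(0.7² + 1.3²) ≈ 1.5 units.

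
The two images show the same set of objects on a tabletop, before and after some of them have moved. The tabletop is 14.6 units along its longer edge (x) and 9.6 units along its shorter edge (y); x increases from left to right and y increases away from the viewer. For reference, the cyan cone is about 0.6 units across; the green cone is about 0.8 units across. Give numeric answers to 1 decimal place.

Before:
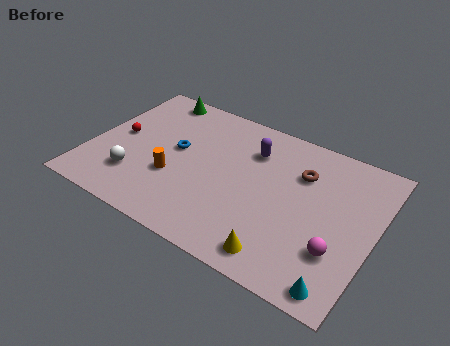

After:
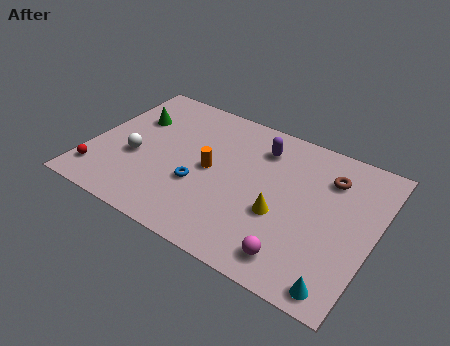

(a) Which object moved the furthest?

the red sphere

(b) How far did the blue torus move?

2.3

The blue torus was near (4.3, 5.3) before and (5.8, 3.5) after, so it travelled √(1.5² + 1.8²) ≈ 2.3 units.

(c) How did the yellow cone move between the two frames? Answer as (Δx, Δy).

(-0.4, 2.4)

The yellow cone was at about (10.4, 1.3) and moved to about (10.0, 3.7).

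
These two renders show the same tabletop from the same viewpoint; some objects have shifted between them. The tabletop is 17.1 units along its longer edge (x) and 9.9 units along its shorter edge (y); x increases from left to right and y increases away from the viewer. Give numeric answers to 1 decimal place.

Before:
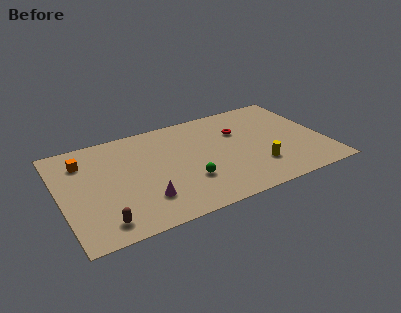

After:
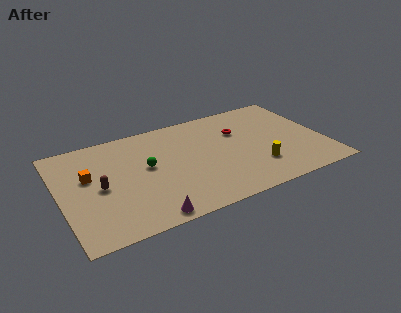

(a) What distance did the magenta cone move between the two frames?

1.6

The magenta cone was near (5.1, 2.5) before and (5.1, 0.9) after, so it travelled √(0.0² + 1.6²) ≈ 1.6 units.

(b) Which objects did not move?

the red torus and the yellow cylinder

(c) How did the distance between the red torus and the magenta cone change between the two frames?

+1.0

Before: roughly 7.9 units apart; after: 8.9. That's 1.0 units further apart.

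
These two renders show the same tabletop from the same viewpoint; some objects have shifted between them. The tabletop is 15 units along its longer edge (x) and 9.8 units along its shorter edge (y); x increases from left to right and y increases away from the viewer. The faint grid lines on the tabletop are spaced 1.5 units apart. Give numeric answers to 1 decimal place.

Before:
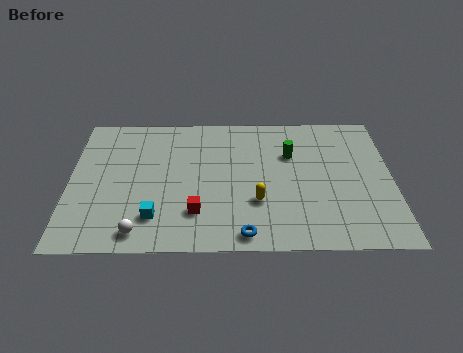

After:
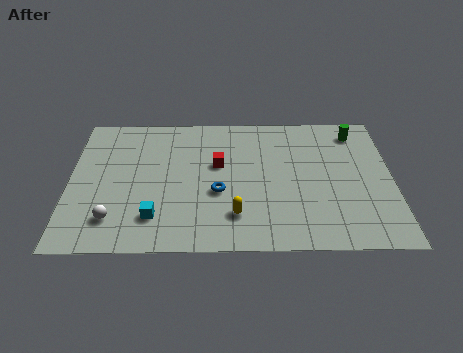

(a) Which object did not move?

the cyan cube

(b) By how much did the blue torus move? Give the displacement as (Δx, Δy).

(-1.2, 2.9)

The blue torus started near (8.1, 1.0) and ended near (6.9, 3.9).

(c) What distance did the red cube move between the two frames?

3.5

From (5.9, 2.5) to (6.9, 5.9), the red cube covered √(1.0² + 3.4²) ≈ 3.5 units.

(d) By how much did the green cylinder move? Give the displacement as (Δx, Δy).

(3.1, 1.6)

From the two frames, the green cylinder sits at roughly (10.3, 6.6) before and (13.4, 8.2) after.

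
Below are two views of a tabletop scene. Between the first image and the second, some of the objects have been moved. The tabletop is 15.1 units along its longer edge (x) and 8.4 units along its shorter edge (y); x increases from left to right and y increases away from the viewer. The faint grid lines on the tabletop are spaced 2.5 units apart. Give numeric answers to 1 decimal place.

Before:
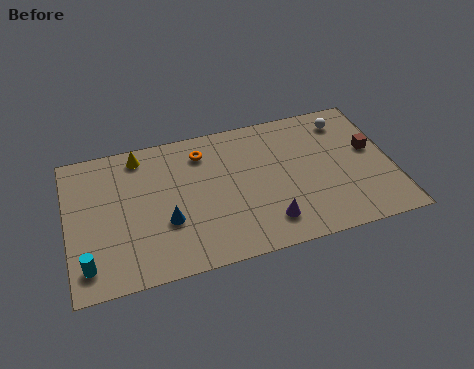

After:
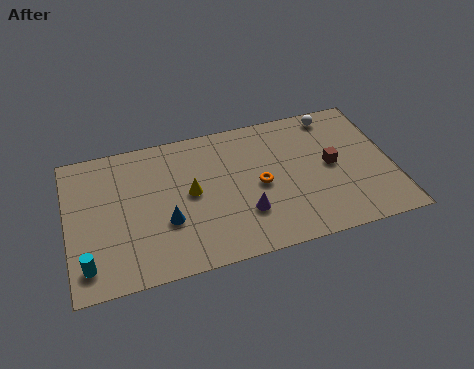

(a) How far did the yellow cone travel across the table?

3.6

From (3.5, 7.3) to (5.7, 4.4), the yellow cone covered √(2.2² + 2.9²) ≈ 3.6 units.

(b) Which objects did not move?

the blue cone and the cyan cylinder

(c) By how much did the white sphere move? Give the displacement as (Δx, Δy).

(-0.5, 0.5)

The white sphere was at about (13.2, 6.9) and moved to about (12.7, 7.4).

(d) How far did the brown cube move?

2.0

From (14.2, 4.8) to (12.3, 4.3), the brown cube covered √(1.9² + 0.5²) ≈ 2.0 units.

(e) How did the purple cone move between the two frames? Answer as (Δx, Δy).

(-1.0, 0.8)

The purple cone started near (9.1, 1.7) and ended near (8.1, 2.5).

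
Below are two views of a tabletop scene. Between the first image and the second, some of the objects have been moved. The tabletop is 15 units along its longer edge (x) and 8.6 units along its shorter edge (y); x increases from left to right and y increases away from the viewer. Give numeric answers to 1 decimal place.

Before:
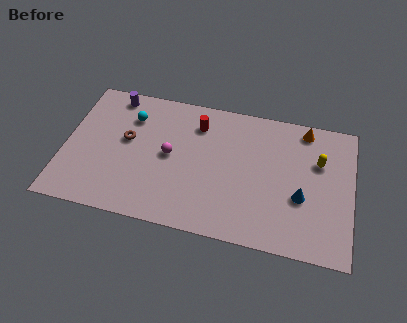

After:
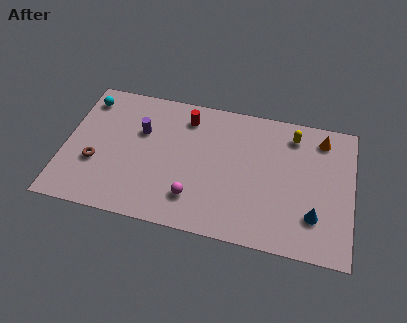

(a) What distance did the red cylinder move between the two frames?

0.7

From (6.8, 6.7) to (6.2, 7.0), the red cylinder covered √(0.6² + 0.3²) ≈ 0.7 units.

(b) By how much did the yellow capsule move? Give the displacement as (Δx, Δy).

(-1.4, 1.4)

The yellow capsule was at about (13.2, 5.7) and moved to about (11.8, 7.1).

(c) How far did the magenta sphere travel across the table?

2.8

The magenta sphere was near (5.5, 4.4) before and (6.9, 2.0) after, so it travelled √(1.4² + 2.4²) ≈ 2.8 units.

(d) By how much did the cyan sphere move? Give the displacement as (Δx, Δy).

(-2.4, 0.7)

The cyan sphere was at about (3.3, 6.4) and moved to about (0.9, 7.1).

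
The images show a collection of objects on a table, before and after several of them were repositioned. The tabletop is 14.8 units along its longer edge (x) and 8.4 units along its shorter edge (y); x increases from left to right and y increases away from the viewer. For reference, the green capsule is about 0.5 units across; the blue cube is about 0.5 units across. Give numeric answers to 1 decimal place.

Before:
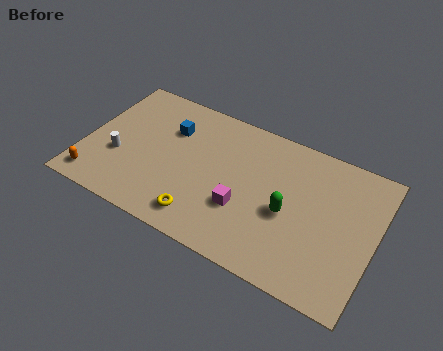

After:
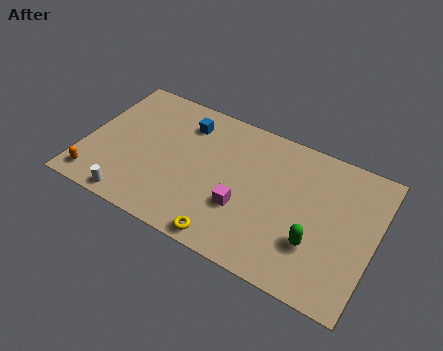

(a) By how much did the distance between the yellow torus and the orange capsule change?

+1.4

They were about 5.5 units apart before and 6.9 after — 1.4 units further apart.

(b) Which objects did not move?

the magenta cube and the orange capsule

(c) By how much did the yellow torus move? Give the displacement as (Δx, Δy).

(1.4, -0.6)

The yellow torus was at about (6.4, 1.4) and moved to about (7.8, 0.8).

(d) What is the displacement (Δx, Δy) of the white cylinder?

(1.1, -2.3)

The white cylinder started near (1.8, 3.1) and ended near (2.9, 0.8).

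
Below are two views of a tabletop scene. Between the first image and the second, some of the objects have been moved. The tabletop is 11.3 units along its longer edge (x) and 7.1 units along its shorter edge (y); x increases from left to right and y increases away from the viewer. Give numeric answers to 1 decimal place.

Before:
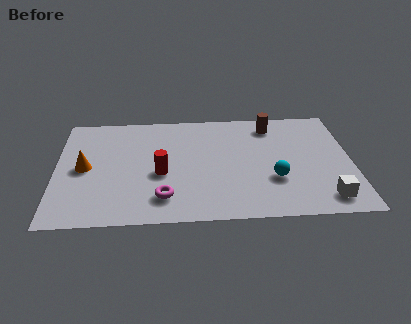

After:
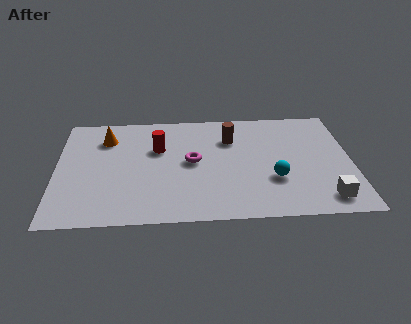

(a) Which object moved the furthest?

the magenta torus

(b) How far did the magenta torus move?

2.5

The magenta torus was near (4.1, 1.5) before and (5.2, 3.7) after, so it travelled √(1.1² + 2.2²) ≈ 2.5 units.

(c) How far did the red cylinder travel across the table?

1.6

The red cylinder was near (4.0, 3.0) before and (3.9, 4.6) after, so it travelled √(0.1² + 1.6²) ≈ 1.6 units.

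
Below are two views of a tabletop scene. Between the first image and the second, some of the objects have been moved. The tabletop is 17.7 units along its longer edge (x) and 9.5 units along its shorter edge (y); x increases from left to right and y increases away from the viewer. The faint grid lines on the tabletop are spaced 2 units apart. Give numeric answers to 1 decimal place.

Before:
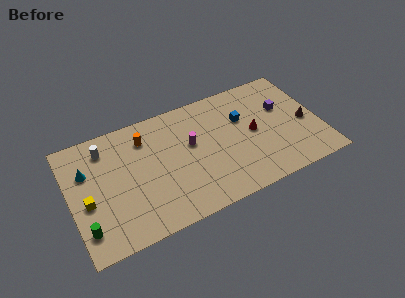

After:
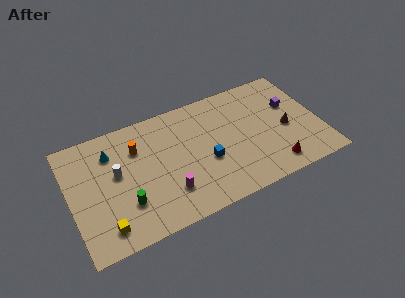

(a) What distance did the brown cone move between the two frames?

1.4

From (16.7, 4.2) to (15.3, 4.2), the brown cone covered √(1.4² + 0.0²) ≈ 1.4 units.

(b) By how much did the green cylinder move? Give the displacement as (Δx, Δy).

(2.9, 0.8)

From the two frames, the green cylinder sits at roughly (0.8, 2.0) before and (3.7, 2.8) after.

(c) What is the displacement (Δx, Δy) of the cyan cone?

(1.8, 0.8)

The cyan cone started near (1.3, 6.4) and ended near (3.1, 7.2).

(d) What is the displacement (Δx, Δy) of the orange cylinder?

(-0.6, -0.6)

The orange cylinder was at about (5.5, 7.4) and moved to about (4.9, 6.8).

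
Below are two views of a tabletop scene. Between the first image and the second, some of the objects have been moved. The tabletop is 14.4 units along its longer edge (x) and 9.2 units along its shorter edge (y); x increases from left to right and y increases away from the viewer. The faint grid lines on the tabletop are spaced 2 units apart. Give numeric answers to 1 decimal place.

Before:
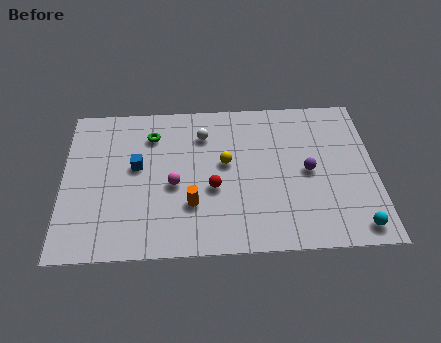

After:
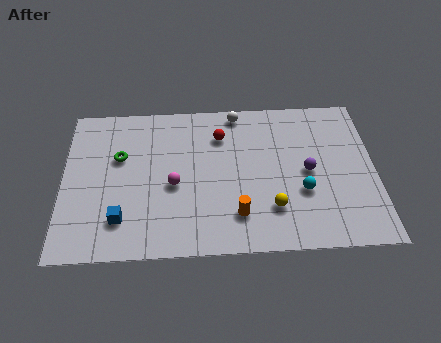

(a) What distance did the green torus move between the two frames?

2.0

From (4.1, 7.1) to (2.6, 5.8), the green torus covered √(1.5² + 1.3²) ≈ 2.0 units.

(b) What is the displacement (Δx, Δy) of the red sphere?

(0.4, 3.2)

From the two frames, the red sphere sits at roughly (6.9, 3.7) before and (7.3, 6.9) after.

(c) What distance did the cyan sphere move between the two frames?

3.3

From (13.4, 1.1) to (11.0, 3.3), the cyan sphere covered √(2.4² + 2.2²) ≈ 3.3 units.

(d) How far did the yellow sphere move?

3.5

The yellow sphere moved from about (7.5, 5.2) to (9.6, 2.4), a distance of √(2.1² + 2.8²) ≈ 3.5.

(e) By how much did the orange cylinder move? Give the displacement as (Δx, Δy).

(2.1, -0.7)

The orange cylinder started near (5.9, 2.8) and ended near (8.0, 2.1).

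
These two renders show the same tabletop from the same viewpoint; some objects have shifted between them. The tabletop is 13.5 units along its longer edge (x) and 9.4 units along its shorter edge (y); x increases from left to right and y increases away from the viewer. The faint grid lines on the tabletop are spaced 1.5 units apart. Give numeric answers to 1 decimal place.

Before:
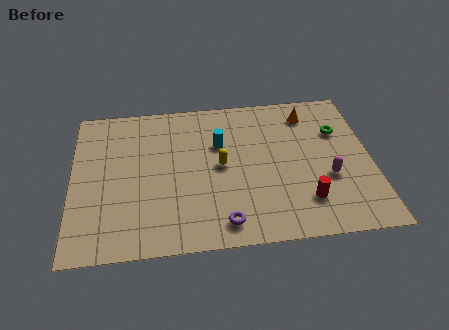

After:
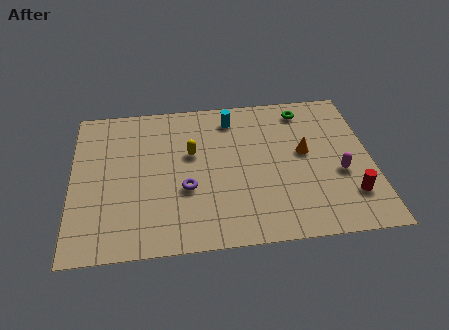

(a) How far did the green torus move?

2.2

The green torus moved from about (12.1, 6.4) to (10.6, 8.0), a distance of √(1.5² + 1.6²) ≈ 2.2.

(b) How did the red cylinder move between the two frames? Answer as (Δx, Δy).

(2.0, 0.1)

The red cylinder started near (10.4, 2.2) and ended near (12.4, 2.3).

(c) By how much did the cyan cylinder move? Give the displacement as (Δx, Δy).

(0.6, 1.6)

From the two frames, the cyan cylinder sits at roughly (6.7, 6.2) before and (7.3, 7.8) after.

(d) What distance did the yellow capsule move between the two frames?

1.6

From (6.7, 4.8) to (5.4, 5.7), the yellow capsule covered √(1.3² + 0.9²) ≈ 1.6 units.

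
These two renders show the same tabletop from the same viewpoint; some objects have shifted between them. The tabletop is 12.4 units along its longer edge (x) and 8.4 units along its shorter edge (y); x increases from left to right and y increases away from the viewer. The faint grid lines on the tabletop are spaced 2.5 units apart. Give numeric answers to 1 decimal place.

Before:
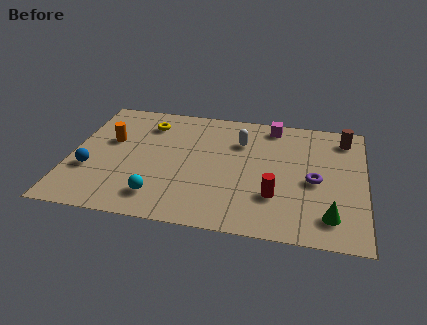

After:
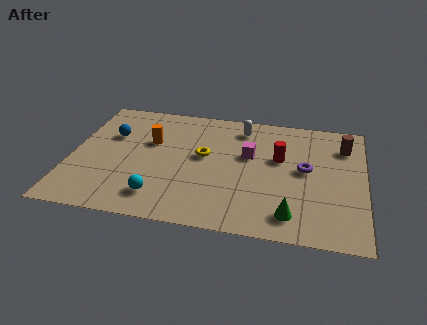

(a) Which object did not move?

the cyan sphere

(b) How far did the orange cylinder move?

1.7

The orange cylinder moved from about (1.6, 5.1) to (3.3, 5.3), a distance of √(1.7² + 0.2²) ≈ 1.7.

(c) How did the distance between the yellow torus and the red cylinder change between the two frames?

-3.7

Before: roughly 6.9 units apart; after: 3.2. That's 3.7 units closer together.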